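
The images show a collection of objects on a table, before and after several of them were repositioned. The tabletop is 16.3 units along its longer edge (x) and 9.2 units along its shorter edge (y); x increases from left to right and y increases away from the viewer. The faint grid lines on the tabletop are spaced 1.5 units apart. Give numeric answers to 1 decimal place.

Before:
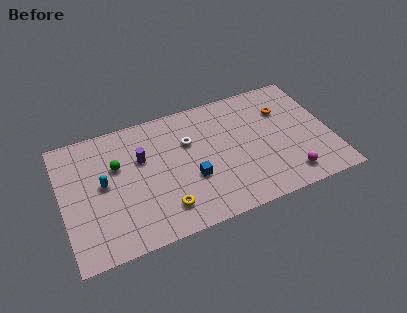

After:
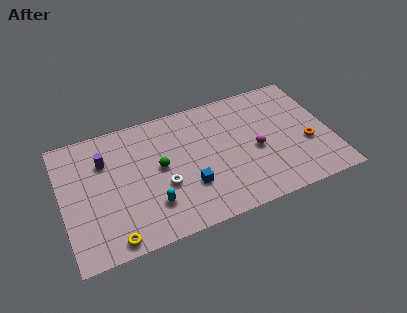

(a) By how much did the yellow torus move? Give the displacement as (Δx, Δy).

(-3.2, -1.0)

The yellow torus was at about (5.9, 1.9) and moved to about (2.7, 0.9).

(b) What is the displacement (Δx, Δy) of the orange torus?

(1.1, -3.0)

The orange torus was at about (13.7, 6.5) and moved to about (14.8, 3.5).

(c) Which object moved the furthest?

the cyan capsule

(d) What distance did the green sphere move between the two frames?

2.7

From (3.4, 5.9) to (5.9, 4.9), the green sphere covered √(2.5² + 1.0²) ≈ 2.7 units.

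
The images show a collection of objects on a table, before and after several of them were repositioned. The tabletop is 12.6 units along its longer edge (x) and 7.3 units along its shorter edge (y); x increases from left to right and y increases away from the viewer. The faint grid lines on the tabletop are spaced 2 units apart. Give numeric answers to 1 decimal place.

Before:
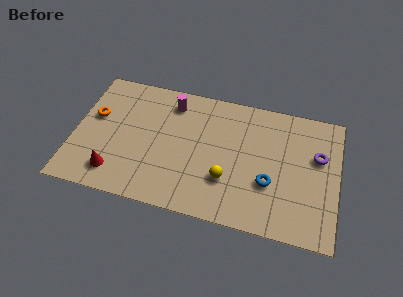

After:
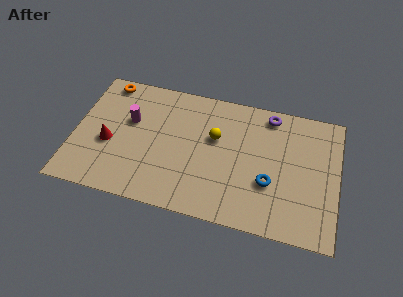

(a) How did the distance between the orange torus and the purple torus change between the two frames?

-2.8

The distance was about 10.7 in the first image and 7.9 in the second, so they moved 2.8 units closer together.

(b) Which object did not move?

the blue torus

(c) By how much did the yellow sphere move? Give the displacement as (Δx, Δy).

(-0.7, 2.2)

From the two frames, the yellow sphere sits at roughly (7.4, 2.3) before and (6.7, 4.5) after.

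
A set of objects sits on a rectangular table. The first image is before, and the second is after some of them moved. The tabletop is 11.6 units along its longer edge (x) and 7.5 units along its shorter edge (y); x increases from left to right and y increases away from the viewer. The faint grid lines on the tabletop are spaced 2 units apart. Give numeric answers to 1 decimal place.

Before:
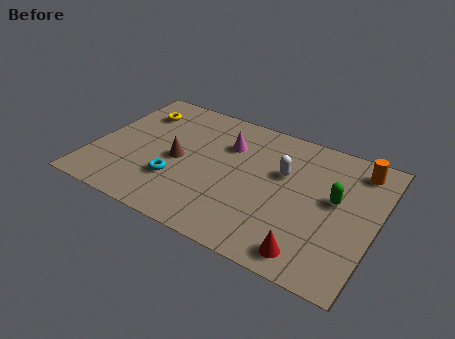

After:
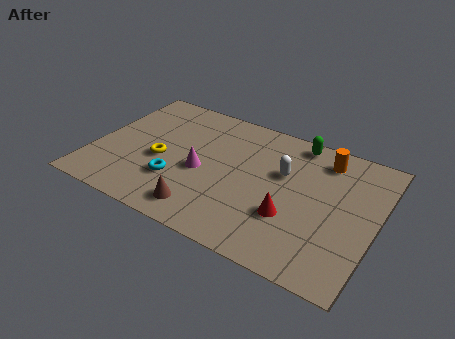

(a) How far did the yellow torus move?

2.9

From (1.4, 5.7) to (2.8, 3.2), the yellow torus covered √(1.4² + 2.5²) ≈ 2.9 units.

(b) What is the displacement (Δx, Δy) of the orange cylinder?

(-1.4, -0.1)

The orange cylinder was at about (10.6, 6.3) and moved to about (9.2, 6.2).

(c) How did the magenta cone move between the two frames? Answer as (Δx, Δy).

(-0.8, -2.0)

The magenta cone was at about (5.3, 5.3) and moved to about (4.5, 3.3).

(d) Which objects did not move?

the cyan torus and the white capsule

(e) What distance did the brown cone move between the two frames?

2.7

The brown cone moved from about (3.5, 3.5) to (4.9, 1.2), a distance of √(1.4² + 2.3²) ≈ 2.7.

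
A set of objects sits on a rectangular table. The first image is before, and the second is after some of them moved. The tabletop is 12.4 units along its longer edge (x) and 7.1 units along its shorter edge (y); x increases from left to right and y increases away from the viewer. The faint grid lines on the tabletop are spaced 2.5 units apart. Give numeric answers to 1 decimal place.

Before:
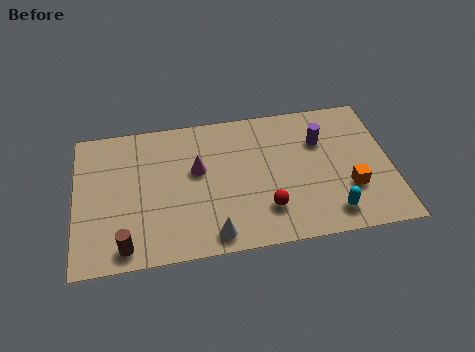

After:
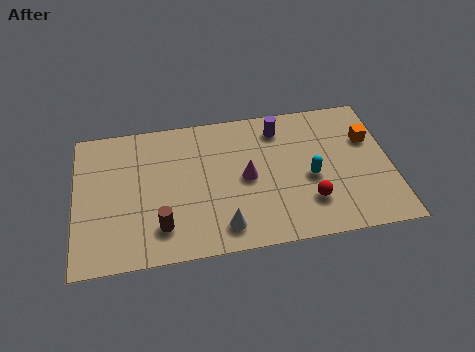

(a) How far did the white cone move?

0.5

The white cone was near (5.3, 0.9) before and (5.7, 1.2) after, so it travelled √(0.4² + 0.3²) ≈ 0.5 units.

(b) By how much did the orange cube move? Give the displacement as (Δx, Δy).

(0.9, 2.4)

The orange cube started near (10.7, 2.3) and ended near (11.6, 4.7).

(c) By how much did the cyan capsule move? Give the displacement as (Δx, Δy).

(-0.7, 1.9)

The cyan capsule was at about (9.9, 1.2) and moved to about (9.2, 3.1).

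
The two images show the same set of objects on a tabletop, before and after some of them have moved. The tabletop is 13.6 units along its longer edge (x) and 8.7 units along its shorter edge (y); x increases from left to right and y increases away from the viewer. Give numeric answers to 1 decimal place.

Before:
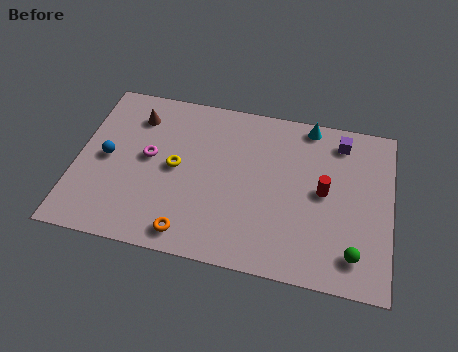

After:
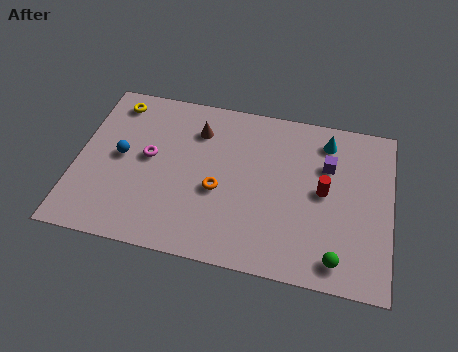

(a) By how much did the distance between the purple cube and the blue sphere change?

-1.4

They were about 10.4 units apart before and 9.0 after — 1.4 units closer together.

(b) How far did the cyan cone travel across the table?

1.1

From (9.9, 7.9) to (10.7, 7.2), the cyan cone covered √(0.8² + 0.7²) ≈ 1.1 units.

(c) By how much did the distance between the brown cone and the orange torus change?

-3.1

They were about 6.3 units apart before and 3.2 after — 3.1 units closer together.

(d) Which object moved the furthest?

the yellow torus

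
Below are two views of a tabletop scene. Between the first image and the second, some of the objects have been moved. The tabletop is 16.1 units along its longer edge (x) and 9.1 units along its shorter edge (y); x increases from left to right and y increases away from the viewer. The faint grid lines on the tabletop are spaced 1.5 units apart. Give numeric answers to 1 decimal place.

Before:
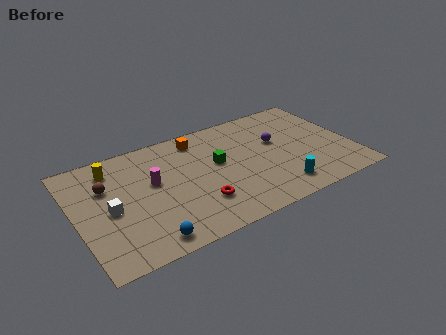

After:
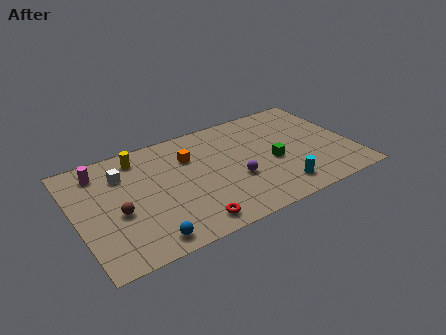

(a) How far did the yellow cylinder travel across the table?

1.6

The yellow cylinder moved from about (2.4, 7.4) to (4.0, 7.7), a distance of √(1.6² + 0.3²) ≈ 1.6.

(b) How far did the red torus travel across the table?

1.5

From (6.8, 2.5) to (6.1, 1.2), the red torus covered √(0.7² + 1.3²) ≈ 1.5 units.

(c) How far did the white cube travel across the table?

2.7

The white cube moved from about (1.9, 4.2) to (2.9, 6.7), a distance of √(1.0² + 2.5²) ≈ 2.7.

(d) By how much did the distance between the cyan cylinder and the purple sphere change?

-1.0

Before: roughly 3.9 units apart; after: 2.9. That's 1.0 units closer together.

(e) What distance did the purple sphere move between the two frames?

3.5

From (11.9, 5.5) to (9.1, 3.4), the purple sphere covered √(2.8² + 2.1²) ≈ 3.5 units.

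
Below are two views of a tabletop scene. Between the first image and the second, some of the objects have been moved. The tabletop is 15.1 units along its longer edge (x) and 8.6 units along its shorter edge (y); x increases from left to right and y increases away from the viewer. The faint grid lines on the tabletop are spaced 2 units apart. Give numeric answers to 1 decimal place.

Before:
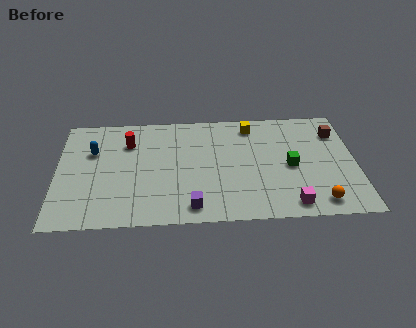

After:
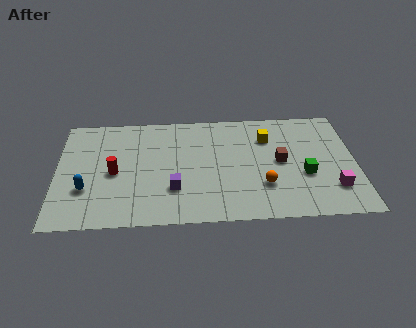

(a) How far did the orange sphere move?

3.0

From (13.1, 1.2) to (10.4, 2.6), the orange sphere covered √(2.7² + 1.4²) ≈ 3.0 units.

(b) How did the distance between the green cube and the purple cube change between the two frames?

+0.9

Before: roughly 5.7 units apart; after: 6.6. That's 0.9 units further apart.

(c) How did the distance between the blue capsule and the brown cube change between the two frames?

-2.5

Before: roughly 12.4 units apart; after: 9.9. That's 2.5 units closer together.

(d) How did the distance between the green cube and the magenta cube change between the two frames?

-1.1

The distance was about 2.9 in the first image and 1.8 in the second, so they moved 1.1 units closer together.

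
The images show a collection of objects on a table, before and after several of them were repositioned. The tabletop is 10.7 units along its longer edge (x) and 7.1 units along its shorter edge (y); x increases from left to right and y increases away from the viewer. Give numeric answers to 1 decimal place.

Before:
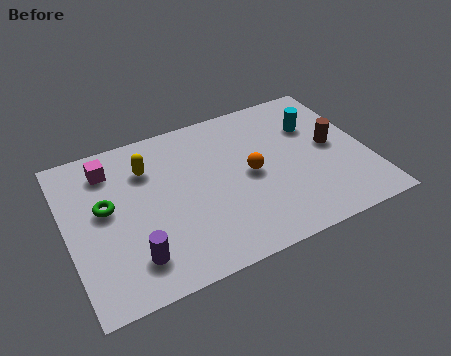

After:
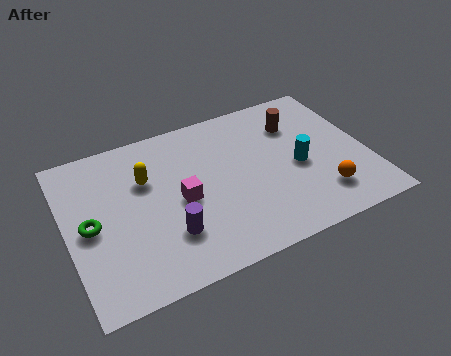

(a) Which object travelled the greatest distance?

the magenta cube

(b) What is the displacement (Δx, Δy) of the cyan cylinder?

(-0.8, -1.7)

The cyan cylinder started near (9.0, 4.9) and ended near (8.2, 3.2).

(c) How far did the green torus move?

0.8

The green torus was near (1.4, 4.0) before and (0.8, 3.4) after, so it travelled √(0.6² + 0.6²) ≈ 0.8 units.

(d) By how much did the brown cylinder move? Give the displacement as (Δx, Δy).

(-1.1, 1.5)

The brown cylinder started near (9.5, 3.7) and ended near (8.4, 5.2).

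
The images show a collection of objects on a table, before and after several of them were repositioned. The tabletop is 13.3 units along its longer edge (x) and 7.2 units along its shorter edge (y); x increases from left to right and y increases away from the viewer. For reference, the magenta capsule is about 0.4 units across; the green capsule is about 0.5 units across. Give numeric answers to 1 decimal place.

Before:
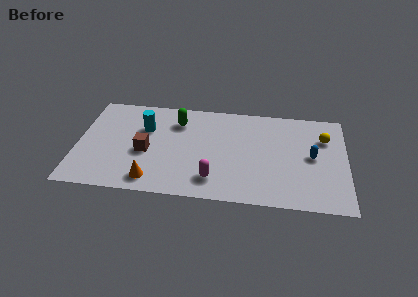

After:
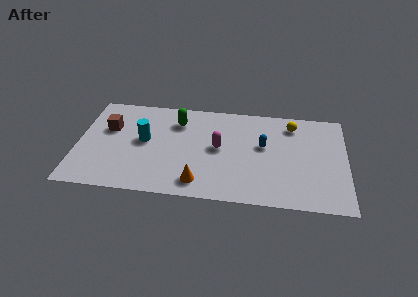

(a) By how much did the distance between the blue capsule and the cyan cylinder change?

-2.5

The distance was about 8.4 in the first image and 5.9 in the second, so they moved 2.5 units closer together.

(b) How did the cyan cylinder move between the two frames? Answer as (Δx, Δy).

(0.0, -0.9)

From the two frames, the cyan cylinder sits at roughly (3.3, 4.8) before and (3.3, 3.9) after.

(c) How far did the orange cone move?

2.3

The orange cone was near (3.8, 1.1) before and (6.1, 1.2) after, so it travelled √(2.3² + 0.1²) ≈ 2.3 units.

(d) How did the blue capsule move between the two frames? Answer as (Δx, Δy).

(-2.4, 0.5)

The blue capsule was at about (11.6, 3.7) and moved to about (9.2, 4.2).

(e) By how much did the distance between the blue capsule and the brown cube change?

-0.5

The distance was about 8.2 in the first image and 7.7 in the second, so they moved 0.5 units closer together.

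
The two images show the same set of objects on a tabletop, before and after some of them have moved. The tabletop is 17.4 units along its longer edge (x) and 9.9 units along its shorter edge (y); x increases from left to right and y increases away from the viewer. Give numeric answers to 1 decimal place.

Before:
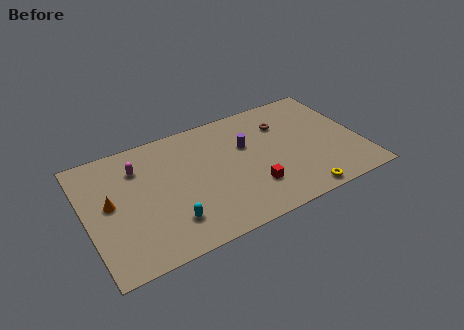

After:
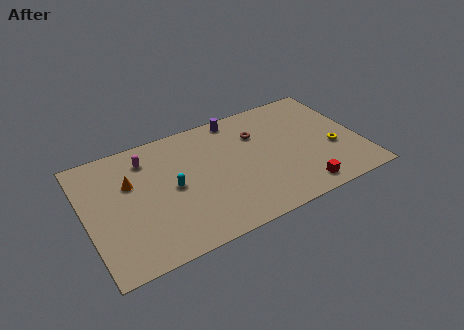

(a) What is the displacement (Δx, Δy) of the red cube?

(2.9, -1.4)

The red cube was at about (10.2, 2.7) and moved to about (13.1, 1.3).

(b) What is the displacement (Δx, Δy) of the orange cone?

(1.4, 1.1)

The orange cone started near (1.5, 5.3) and ended near (2.9, 6.4).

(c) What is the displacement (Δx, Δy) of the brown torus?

(-1.7, -0.2)

The brown torus started near (12.8, 7.2) and ended near (11.1, 7.0).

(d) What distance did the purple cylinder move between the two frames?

2.6

The purple cylinder moved from about (10.3, 6.3) to (10.0, 8.9), a distance of √(0.3² + 2.6²) ≈ 2.6.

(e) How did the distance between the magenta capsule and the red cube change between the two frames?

+3.0

Before: roughly 8.2 units apart; after: 11.2. That's 3.0 units further apart.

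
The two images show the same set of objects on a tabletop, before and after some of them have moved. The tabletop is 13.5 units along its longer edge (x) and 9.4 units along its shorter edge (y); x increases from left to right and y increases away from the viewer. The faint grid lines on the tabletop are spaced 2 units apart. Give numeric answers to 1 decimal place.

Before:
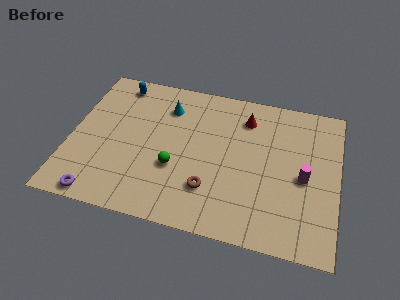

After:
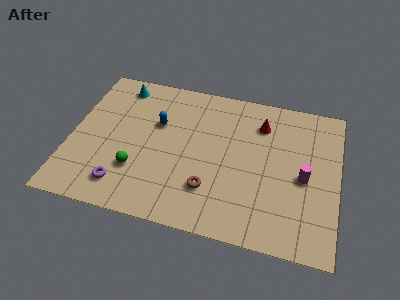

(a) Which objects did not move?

the magenta cylinder and the brown torus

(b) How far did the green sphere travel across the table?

2.0

From (5.4, 3.4) to (3.5, 2.8), the green sphere covered √(1.9² + 0.6²) ≈ 2.0 units.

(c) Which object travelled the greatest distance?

the blue capsule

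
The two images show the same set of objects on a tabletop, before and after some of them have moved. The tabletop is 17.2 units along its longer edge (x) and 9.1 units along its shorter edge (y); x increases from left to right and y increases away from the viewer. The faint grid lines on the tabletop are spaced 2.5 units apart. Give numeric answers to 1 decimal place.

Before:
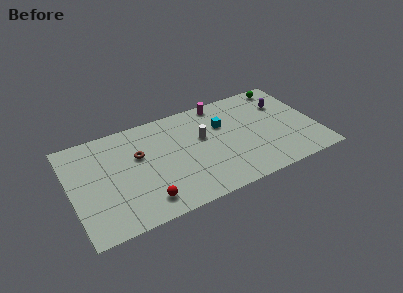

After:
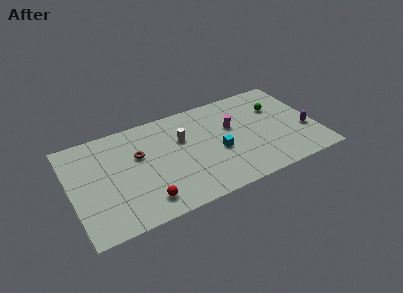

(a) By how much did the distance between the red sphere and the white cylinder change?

-0.7

They were about 6.0 units apart before and 5.3 after — 0.7 units closer together.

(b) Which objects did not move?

the red sphere and the brown torus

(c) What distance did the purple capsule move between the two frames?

3.3

From (15.2, 6.4) to (16.4, 3.3), the purple capsule covered √(1.2² + 3.1²) ≈ 3.3 units.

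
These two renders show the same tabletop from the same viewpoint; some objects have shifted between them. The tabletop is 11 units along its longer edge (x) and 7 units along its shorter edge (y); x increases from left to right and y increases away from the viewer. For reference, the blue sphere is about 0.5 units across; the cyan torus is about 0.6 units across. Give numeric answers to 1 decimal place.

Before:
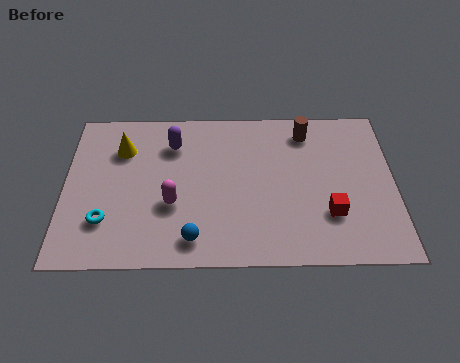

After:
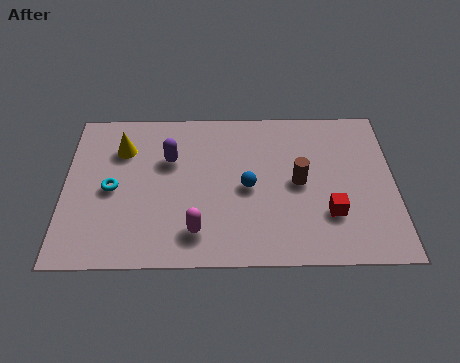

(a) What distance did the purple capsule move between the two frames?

0.7

The purple capsule moved from about (3.6, 5.3) to (3.5, 4.6), a distance of √(0.1² + 0.7²) ≈ 0.7.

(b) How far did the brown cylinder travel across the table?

2.3

The brown cylinder was near (8.1, 5.8) before and (7.8, 3.5) after, so it travelled √(0.3² + 2.3²) ≈ 2.3 units.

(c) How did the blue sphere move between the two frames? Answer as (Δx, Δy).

(1.8, 2.2)

The blue sphere started near (4.3, 1.1) and ended near (6.1, 3.3).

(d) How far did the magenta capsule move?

1.4

The magenta capsule moved from about (3.6, 2.6) to (4.4, 1.4), a distance of √(0.8² + 1.2²) ≈ 1.4.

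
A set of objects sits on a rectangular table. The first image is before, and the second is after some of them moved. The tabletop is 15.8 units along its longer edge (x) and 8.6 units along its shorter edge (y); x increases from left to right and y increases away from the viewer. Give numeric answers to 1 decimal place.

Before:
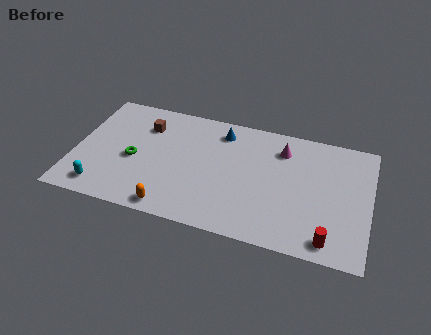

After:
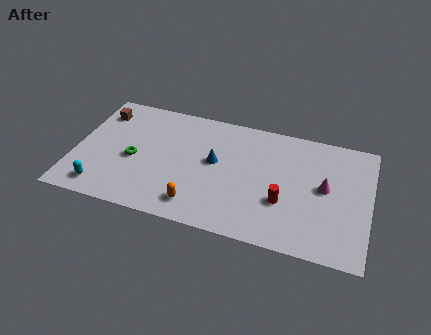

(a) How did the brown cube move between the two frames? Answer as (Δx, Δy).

(-2.5, 0.4)

The brown cube started near (3.6, 6.4) and ended near (1.1, 6.8).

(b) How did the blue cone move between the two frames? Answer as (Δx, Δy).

(-0.2, -2.3)

The blue cone was at about (7.7, 7.1) and moved to about (7.5, 4.8).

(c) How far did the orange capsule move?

1.4

The orange capsule was near (5.5, 0.9) before and (6.8, 1.5) after, so it travelled √(1.3² + 0.6²) ≈ 1.4 units.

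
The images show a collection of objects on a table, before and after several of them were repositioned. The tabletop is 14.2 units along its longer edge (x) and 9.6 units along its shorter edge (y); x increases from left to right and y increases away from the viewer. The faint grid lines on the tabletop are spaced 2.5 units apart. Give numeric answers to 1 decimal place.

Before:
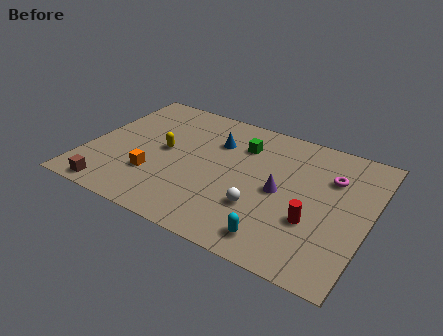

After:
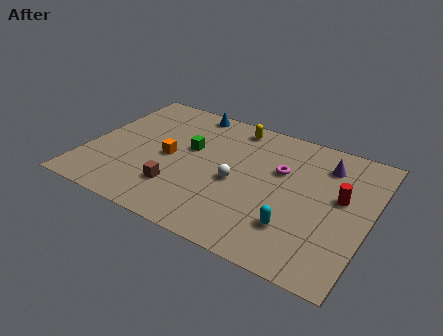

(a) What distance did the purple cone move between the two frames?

3.5

The purple cone moved from about (9.8, 4.6) to (11.7, 7.5), a distance of √(1.9² + 2.9²) ≈ 3.5.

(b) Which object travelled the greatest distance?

the yellow capsule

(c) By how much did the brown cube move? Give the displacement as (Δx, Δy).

(3.1, 1.6)

The brown cube was at about (1.8, 0.9) and moved to about (4.9, 2.5).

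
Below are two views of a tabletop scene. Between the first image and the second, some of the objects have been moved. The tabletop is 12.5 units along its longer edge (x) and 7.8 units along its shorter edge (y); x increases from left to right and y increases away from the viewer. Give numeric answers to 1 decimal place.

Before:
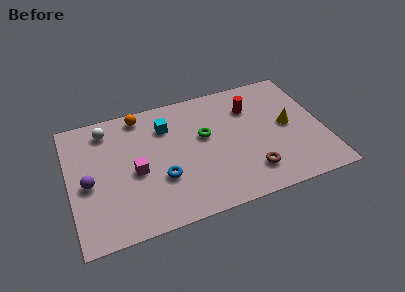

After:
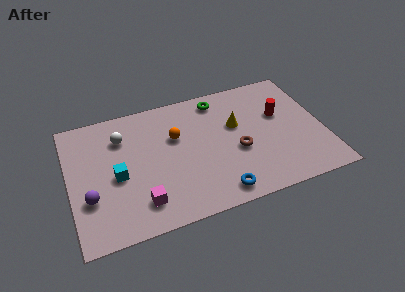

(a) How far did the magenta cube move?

1.9

From (3.2, 3.5) to (3.3, 1.6), the magenta cube covered √(0.1² + 1.9²) ≈ 1.9 units.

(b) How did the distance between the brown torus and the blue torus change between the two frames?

-1.9

They were about 4.4 units apart before and 2.5 after — 1.9 units closer together.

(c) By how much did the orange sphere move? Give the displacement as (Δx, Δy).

(1.6, -1.9)

From the two frames, the orange sphere sits at roughly (3.7, 6.9) before and (5.3, 5.0) after.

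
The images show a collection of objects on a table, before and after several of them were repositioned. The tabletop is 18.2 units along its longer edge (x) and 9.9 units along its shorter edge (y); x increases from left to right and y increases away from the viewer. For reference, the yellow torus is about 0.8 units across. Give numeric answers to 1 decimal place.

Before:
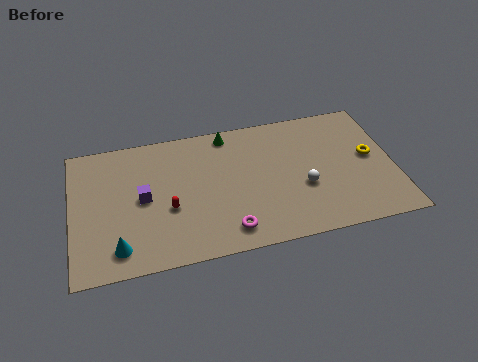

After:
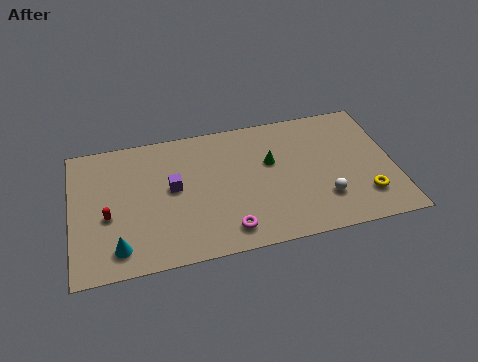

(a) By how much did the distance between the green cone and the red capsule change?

+3.4

They were about 6.1 units apart before and 9.5 after — 3.4 units further apart.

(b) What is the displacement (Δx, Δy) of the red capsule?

(-3.4, 0.2)

From the two frames, the red capsule sits at roughly (5.4, 3.9) before and (2.0, 4.1) after.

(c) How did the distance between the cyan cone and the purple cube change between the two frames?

+1.3

They were about 3.6 units apart before and 4.9 after — 1.3 units further apart.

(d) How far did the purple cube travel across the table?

1.7

From (4.0, 5.0) to (5.7, 5.4), the purple cube covered √(1.7² + 0.4²) ≈ 1.7 units.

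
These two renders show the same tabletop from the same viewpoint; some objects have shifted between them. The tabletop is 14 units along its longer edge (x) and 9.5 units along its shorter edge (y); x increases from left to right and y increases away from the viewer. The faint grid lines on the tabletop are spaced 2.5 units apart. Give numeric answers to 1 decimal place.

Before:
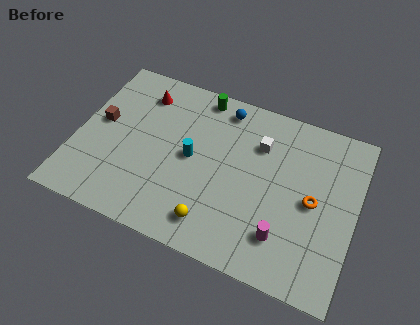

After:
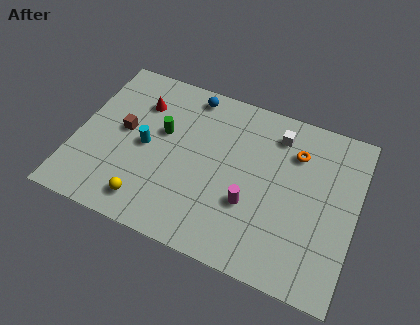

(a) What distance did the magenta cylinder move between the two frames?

2.1

From (10.7, 2.2) to (8.9, 3.3), the magenta cylinder covered √(1.8² + 1.1²) ≈ 2.1 units.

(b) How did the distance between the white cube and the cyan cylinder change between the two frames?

+3.2

Before: roughly 3.8 units apart; after: 7.0. That's 3.2 units further apart.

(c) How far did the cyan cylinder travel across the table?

2.3

From (5.8, 4.8) to (3.5, 4.6), the cyan cylinder covered √(2.3² + 0.2²) ≈ 2.3 units.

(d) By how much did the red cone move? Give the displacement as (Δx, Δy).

(0.0, -0.6)

The red cone was at about (2.9, 7.6) and moved to about (2.9, 7.0).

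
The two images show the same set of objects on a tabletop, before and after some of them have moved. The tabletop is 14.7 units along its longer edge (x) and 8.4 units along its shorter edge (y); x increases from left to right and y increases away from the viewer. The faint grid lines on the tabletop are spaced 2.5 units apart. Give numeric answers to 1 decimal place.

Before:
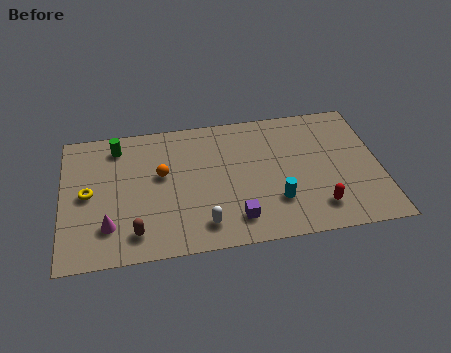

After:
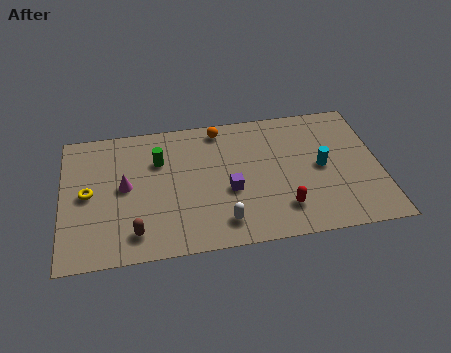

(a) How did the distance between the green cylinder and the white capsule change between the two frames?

-1.6

Before: roughly 6.7 units apart; after: 5.1. That's 1.6 units closer together.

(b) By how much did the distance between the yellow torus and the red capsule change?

-1.6

The distance was about 10.8 in the first image and 9.2 in the second, so they moved 1.6 units closer together.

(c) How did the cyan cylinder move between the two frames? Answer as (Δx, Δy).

(2.2, 1.8)

From the two frames, the cyan cylinder sits at roughly (9.8, 2.4) before and (12.0, 4.2) after.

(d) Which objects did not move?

the yellow torus and the brown capsule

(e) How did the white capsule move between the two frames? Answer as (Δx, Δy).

(0.9, 0.0)

The white capsule started near (6.4, 1.5) and ended near (7.3, 1.5).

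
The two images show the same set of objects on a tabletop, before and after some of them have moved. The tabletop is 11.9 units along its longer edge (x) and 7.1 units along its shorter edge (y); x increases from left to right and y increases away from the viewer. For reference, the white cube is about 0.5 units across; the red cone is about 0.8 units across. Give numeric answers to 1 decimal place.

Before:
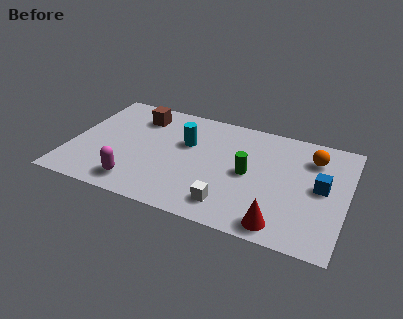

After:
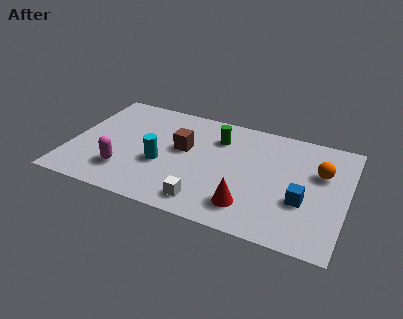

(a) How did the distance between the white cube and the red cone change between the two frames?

-0.4

The distance was about 2.2 in the first image and 1.8 in the second, so they moved 0.4 units closer together.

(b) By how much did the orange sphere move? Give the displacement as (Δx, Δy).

(0.4, -0.8)

The orange sphere was at about (10.3, 5.4) and moved to about (10.7, 4.6).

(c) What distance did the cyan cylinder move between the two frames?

1.9

The cyan cylinder moved from about (4.9, 4.5) to (4.0, 2.8), a distance of √(0.9² + 1.7²) ≈ 1.9.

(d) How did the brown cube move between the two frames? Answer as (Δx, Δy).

(2.1, -1.5)

From the two frames, the brown cube sits at roughly (2.7, 5.6) before and (4.8, 4.1) after.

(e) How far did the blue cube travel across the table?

1.3

The blue cube was near (10.8, 3.7) before and (10.1, 2.6) after, so it travelled √(0.7² + 1.1²) ≈ 1.3 units.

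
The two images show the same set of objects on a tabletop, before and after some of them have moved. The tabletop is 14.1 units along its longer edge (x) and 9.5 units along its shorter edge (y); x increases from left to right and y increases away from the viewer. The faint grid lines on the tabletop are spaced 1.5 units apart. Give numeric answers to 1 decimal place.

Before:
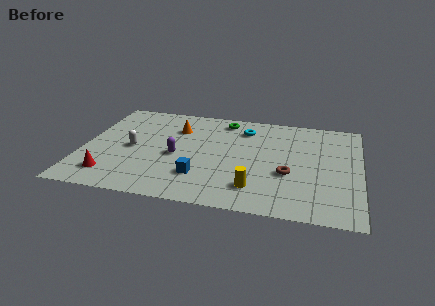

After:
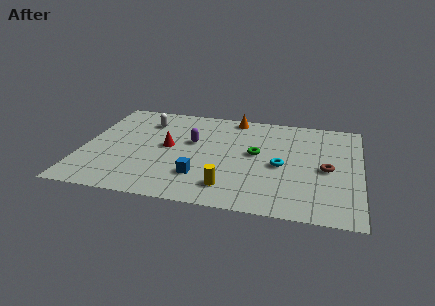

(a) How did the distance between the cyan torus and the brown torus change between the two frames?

-2.3

They were about 4.6 units apart before and 2.3 after — 2.3 units closer together.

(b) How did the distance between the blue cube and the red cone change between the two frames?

-1.5

They were about 4.6 units apart before and 3.1 after — 1.5 units closer together.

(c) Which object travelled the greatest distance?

the red cone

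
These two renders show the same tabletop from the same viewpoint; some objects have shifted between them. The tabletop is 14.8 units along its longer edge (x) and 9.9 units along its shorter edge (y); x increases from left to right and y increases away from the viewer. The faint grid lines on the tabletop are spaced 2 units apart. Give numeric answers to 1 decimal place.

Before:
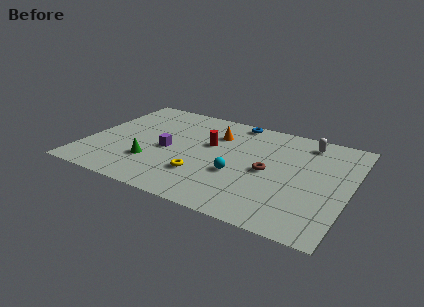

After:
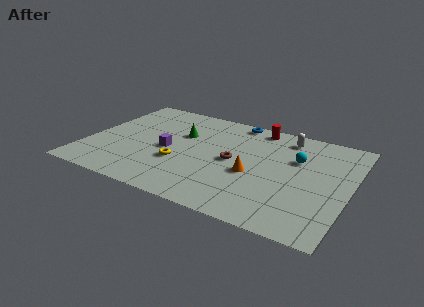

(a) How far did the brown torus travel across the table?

2.0

From (10.3, 4.7) to (8.3, 4.9), the brown torus covered √(2.0² + 0.2²) ≈ 2.0 units.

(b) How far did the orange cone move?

4.0

The orange cone was near (7.0, 7.2) before and (9.5, 4.1) after, so it travelled √(2.5² + 3.1²) ≈ 4.0 units.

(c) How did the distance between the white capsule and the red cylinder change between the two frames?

-4.1

They were about 5.8 units apart before and 1.7 after — 4.1 units closer together.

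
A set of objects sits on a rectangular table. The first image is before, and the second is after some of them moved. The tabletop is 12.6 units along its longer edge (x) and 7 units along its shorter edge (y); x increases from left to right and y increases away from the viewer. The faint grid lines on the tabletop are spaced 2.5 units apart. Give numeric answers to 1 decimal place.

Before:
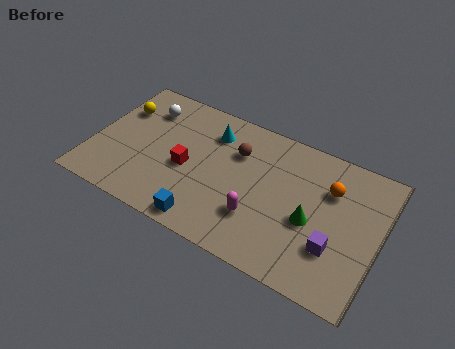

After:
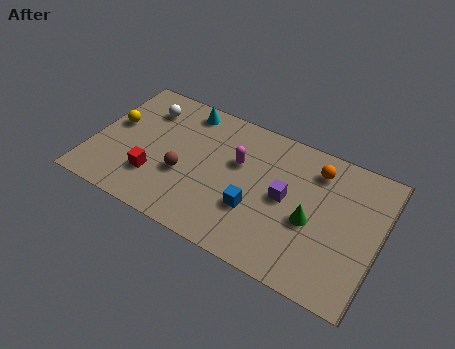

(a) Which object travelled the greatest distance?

the brown sphere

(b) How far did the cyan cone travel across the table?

1.5

The cyan cone moved from about (5.0, 5.4) to (3.7, 6.1), a distance of √(1.3² + 0.7²) ≈ 1.5.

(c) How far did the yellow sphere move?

0.9

The yellow sphere was near (0.9, 4.9) before and (0.8, 4.0) after, so it travelled √(0.1² + 0.9²) ≈ 0.9 units.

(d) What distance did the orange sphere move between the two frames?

1.0

The orange sphere was near (10.3, 4.9) before and (9.6, 5.6) after, so it travelled √(0.7² + 0.7²) ≈ 1.0 units.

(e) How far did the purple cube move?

2.7

The purple cube was near (10.8, 2.2) before and (8.5, 3.6) after, so it travelled √(2.3² + 1.4²) ≈ 2.7 units.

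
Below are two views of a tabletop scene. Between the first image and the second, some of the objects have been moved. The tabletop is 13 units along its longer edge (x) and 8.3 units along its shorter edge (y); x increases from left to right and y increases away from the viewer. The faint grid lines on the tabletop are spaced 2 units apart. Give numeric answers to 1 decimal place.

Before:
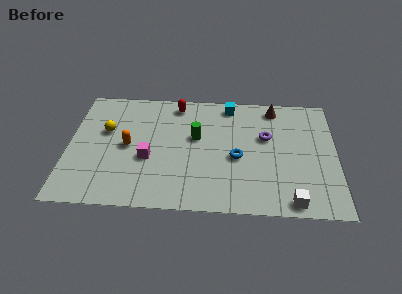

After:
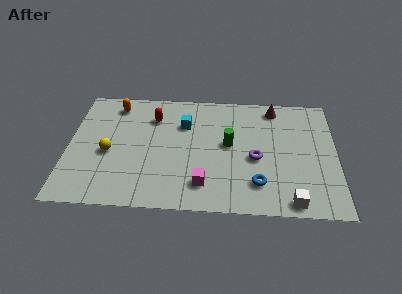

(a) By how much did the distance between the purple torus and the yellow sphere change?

-0.7

They were about 7.8 units apart before and 7.1 after — 0.7 units closer together.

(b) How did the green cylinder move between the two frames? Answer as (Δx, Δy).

(1.6, -0.4)

The green cylinder was at about (6.2, 4.9) and moved to about (7.8, 4.5).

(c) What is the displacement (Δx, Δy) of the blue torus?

(1.0, -1.7)

From the two frames, the blue torus sits at roughly (8.2, 3.6) before and (9.2, 1.9) after.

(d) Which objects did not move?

the brown cone and the white cube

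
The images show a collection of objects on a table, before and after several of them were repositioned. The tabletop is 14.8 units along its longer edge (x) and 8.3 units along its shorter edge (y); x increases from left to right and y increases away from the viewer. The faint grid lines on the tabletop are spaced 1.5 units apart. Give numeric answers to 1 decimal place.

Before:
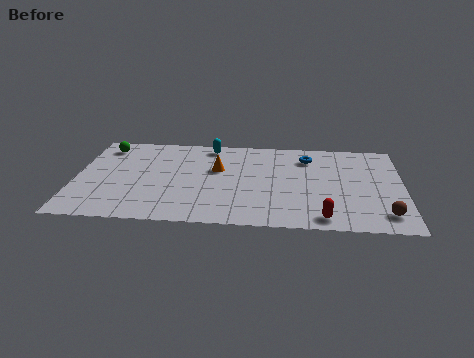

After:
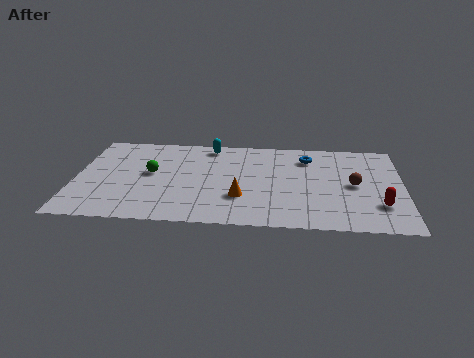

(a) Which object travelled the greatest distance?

the green sphere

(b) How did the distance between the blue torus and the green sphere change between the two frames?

-1.9

Before: roughly 9.3 units apart; after: 7.4. That's 1.9 units closer together.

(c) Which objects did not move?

the cyan capsule and the blue torus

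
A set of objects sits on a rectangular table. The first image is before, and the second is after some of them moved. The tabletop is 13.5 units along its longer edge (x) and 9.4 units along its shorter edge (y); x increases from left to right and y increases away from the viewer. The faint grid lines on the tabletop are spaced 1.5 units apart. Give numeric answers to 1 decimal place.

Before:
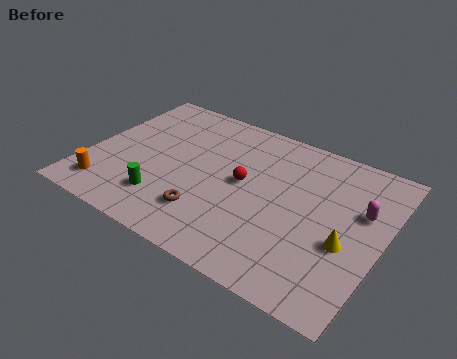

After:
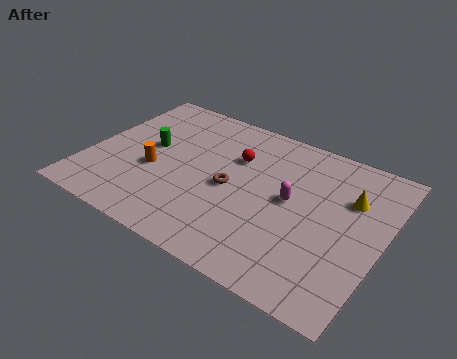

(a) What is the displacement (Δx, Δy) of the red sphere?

(-0.6, 1.4)

From the two frames, the red sphere sits at roughly (7.1, 5.0) before and (6.5, 6.4) after.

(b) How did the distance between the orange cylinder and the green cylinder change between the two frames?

-1.2

Before: roughly 2.7 units apart; after: 1.5. That's 1.2 units closer together.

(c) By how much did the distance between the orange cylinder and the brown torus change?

-1.1

The distance was about 4.7 in the first image and 3.6 in the second, so they moved 1.1 units closer together.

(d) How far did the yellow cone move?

2.7

From (12.0, 3.7) to (11.8, 6.4), the yellow cone covered √(0.2² + 2.7²) ≈ 2.7 units.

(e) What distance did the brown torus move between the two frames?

2.2

The brown torus moved from about (5.9, 2.3) to (6.6, 4.4), a distance of √(0.7² + 2.1²) ≈ 2.2.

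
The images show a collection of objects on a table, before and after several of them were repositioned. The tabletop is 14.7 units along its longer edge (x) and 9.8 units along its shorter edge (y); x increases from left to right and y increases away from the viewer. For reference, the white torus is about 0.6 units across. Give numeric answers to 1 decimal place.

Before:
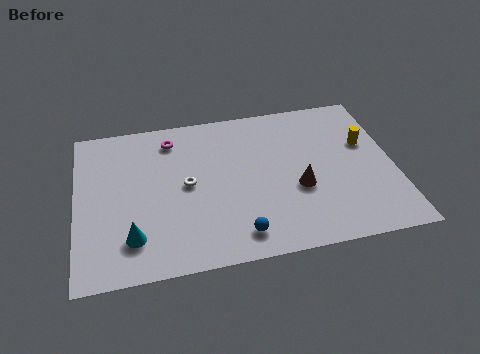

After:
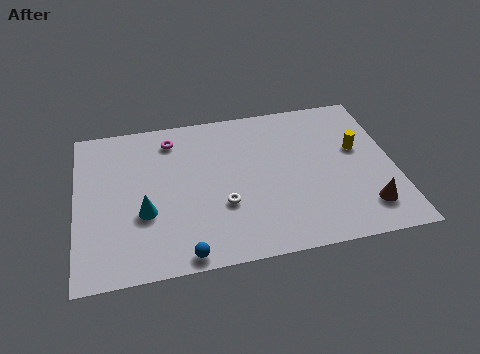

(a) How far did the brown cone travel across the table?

3.5

From (10.2, 3.8) to (13.2, 2.0), the brown cone covered √(3.0² + 1.8²) ≈ 3.5 units.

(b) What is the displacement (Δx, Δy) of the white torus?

(1.6, -1.6)

The white torus started near (5.1, 5.0) and ended near (6.7, 3.4).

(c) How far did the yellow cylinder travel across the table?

0.5

From (13.5, 6.1) to (13.1, 5.8), the yellow cylinder covered √(0.4² + 0.3²) ≈ 0.5 units.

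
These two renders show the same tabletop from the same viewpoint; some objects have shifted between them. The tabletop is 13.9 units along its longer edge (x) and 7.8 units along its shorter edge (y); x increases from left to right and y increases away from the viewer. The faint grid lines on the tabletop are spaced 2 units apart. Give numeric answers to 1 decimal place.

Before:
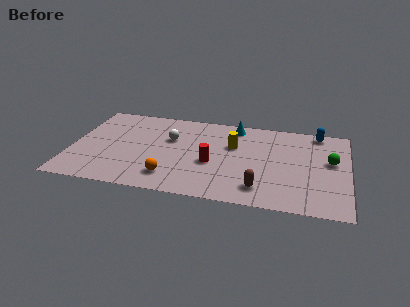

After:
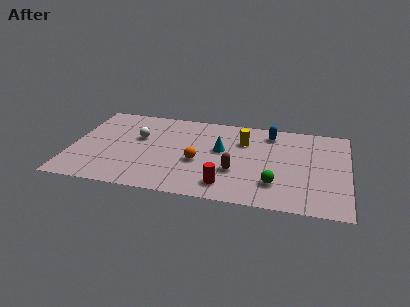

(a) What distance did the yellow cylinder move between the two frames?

0.7

From (8.1, 5.0) to (8.6, 5.5), the yellow cylinder covered √(0.5² + 0.5²) ≈ 0.7 units.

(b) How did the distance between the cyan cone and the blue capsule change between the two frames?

-1.1

They were about 4.2 units apart before and 3.1 after — 1.1 units closer together.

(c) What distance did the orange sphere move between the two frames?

2.1

The orange sphere was near (5.1, 1.6) before and (6.4, 3.2) after, so it travelled √(1.3² + 1.6²) ≈ 2.1 units.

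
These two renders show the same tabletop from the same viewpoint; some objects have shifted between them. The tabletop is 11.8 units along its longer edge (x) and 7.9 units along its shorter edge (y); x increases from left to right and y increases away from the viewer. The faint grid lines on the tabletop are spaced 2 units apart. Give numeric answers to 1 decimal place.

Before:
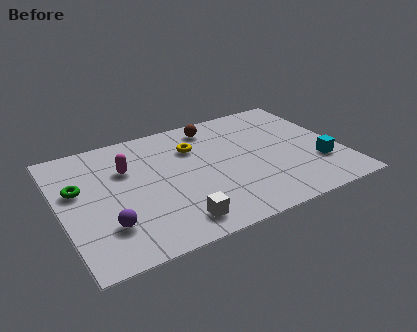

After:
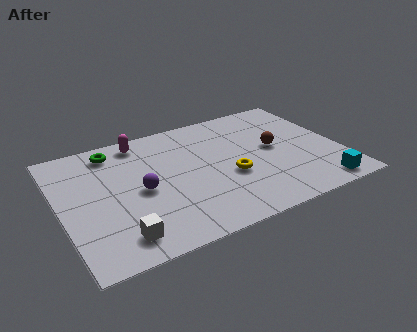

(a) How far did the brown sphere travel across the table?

3.4

The brown sphere was near (6.8, 6.7) before and (9.1, 4.2) after, so it travelled √(2.3² + 2.5²) ≈ 3.4 units.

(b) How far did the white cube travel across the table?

2.3

From (4.4, 1.2) to (2.1, 1.3), the white cube covered √(2.3² + 0.1²) ≈ 2.3 units.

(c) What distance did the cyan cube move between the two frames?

1.5

The cyan cube moved from about (10.7, 2.4) to (10.5, 0.9), a distance of √(0.2² + 1.5²) ≈ 1.5.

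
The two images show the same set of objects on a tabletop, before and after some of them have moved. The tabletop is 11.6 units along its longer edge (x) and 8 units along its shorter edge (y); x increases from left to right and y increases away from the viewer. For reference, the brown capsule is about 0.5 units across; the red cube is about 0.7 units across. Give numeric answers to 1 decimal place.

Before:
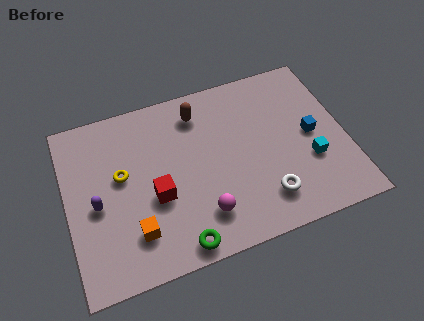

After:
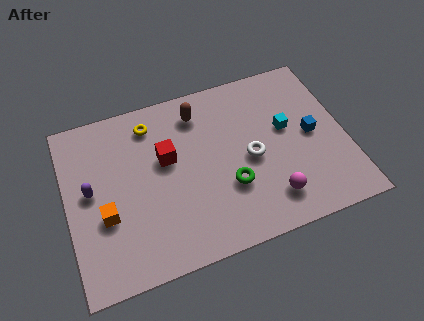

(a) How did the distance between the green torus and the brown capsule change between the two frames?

-2.0

Before: roughly 5.9 units apart; after: 3.9. That's 2.0 units closer together.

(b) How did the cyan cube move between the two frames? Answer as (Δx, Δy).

(-0.8, 1.8)

From the two frames, the cyan cube sits at roughly (10.0, 2.8) before and (9.2, 4.6) after.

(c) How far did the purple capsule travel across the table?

0.7

The purple capsule was near (1.2, 3.6) before and (1.0, 4.3) after, so it travelled √(0.2² + 0.7²) ≈ 0.7 units.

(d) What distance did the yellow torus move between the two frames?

2.4

The yellow torus was near (2.3, 4.6) before and (3.7, 6.6) after, so it travelled √(1.4² + 2.0²) ≈ 2.4 units.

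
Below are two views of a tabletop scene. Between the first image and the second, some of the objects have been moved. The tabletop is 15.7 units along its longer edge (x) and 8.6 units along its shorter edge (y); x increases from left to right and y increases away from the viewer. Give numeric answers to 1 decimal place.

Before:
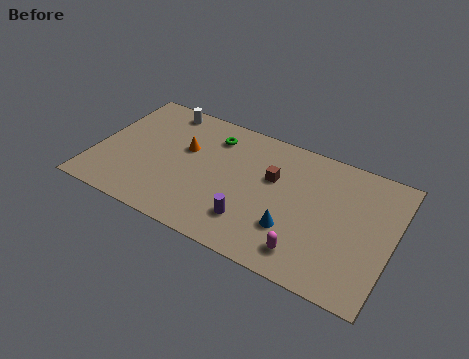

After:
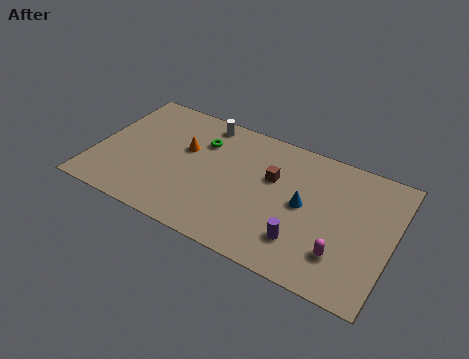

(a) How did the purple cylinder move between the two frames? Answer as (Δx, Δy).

(2.7, 0.0)

The purple cylinder started near (8.6, 2.1) and ended near (11.3, 2.1).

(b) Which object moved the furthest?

the purple cylinder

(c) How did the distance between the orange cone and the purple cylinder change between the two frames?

+2.3

The distance was about 5.1 in the first image and 7.4 in the second, so they moved 2.3 units further apart.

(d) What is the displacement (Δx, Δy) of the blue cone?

(0.4, 1.8)

From the two frames, the blue cone sits at roughly (10.7, 2.6) before and (11.1, 4.4) after.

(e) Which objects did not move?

the brown cube and the orange cone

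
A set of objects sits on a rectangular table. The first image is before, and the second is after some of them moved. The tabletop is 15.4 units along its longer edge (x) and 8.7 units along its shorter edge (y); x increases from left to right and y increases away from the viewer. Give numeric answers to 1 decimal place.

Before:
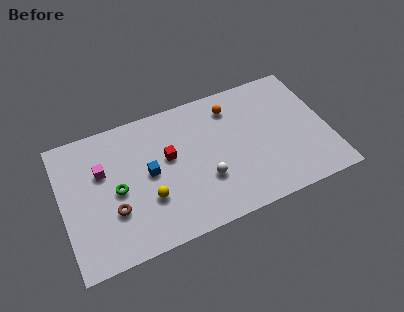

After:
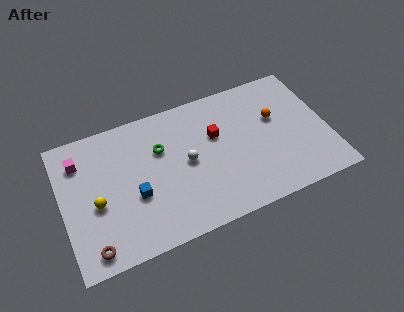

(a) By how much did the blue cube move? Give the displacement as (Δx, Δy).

(-0.9, -1.1)

From the two frames, the blue cube sits at roughly (5.0, 4.5) before and (4.1, 3.4) after.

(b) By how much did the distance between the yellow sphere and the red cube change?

+4.7

They were about 2.6 units apart before and 7.3 after — 4.7 units further apart.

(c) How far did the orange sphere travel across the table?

2.9

The orange sphere moved from about (10.1, 7.0) to (12.5, 5.4), a distance of √(2.4² + 1.6²) ≈ 2.9.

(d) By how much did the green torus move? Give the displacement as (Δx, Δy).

(2.7, 1.7)

The green torus was at about (3.1, 4.1) and moved to about (5.8, 5.8).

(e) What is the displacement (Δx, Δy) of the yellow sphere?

(-2.9, 0.8)

The yellow sphere was at about (4.8, 2.9) and moved to about (1.9, 3.7).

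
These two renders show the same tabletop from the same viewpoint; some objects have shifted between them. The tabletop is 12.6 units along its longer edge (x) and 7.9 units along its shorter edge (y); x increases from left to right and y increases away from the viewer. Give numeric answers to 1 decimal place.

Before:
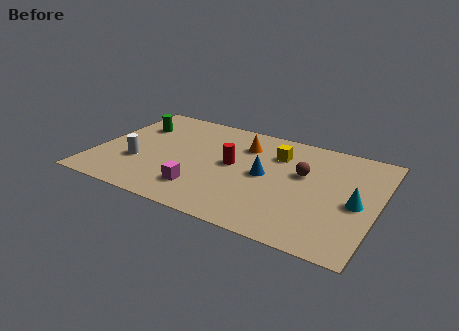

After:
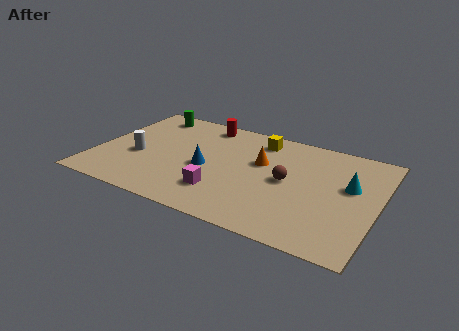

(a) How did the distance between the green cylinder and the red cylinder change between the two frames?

-2.3

Before: roughly 4.9 units apart; after: 2.6. That's 2.3 units closer together.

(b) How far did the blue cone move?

2.6

The blue cone moved from about (7.6, 4.0) to (5.0, 3.5), a distance of √(2.6² + 0.5²) ≈ 2.6.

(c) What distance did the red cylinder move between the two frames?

3.2

The red cylinder moved from about (6.1, 4.2) to (4.4, 6.9), a distance of √(1.7² + 2.7²) ≈ 3.2.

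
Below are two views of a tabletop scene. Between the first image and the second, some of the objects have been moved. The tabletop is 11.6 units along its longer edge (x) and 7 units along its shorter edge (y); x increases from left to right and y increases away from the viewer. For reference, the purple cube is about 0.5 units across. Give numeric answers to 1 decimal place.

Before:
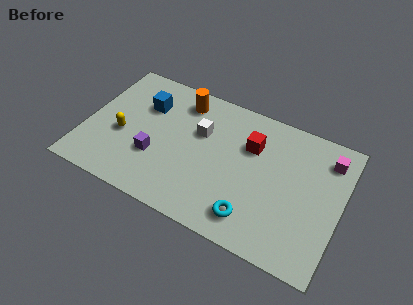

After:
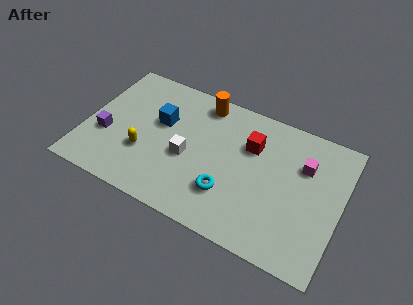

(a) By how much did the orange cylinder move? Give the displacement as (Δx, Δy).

(0.9, 0.3)

The orange cylinder started near (4.1, 5.8) and ended near (5.0, 6.1).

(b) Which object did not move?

the red cube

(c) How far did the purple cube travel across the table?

2.3

The purple cube moved from about (3.3, 2.4) to (1.0, 2.6), a distance of √(2.3² + 0.2²) ≈ 2.3.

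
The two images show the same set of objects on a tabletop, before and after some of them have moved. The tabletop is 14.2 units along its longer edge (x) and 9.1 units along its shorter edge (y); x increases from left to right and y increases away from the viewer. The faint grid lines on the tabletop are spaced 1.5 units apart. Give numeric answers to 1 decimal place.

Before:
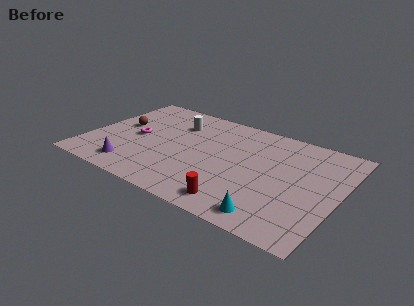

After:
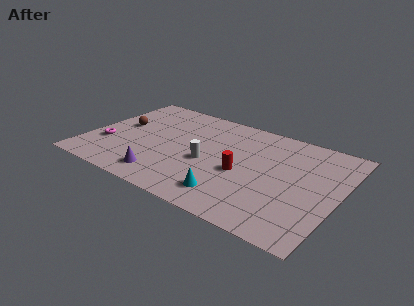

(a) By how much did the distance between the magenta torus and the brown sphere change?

+0.8

Before: roughly 1.3 units apart; after: 2.1. That's 0.8 units further apart.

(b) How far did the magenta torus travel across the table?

2.1

The magenta torus moved from about (2.7, 4.4) to (1.2, 3.0), a distance of √(1.5² + 1.4²) ≈ 2.1.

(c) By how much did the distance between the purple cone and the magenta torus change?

+1.0

Before: roughly 2.9 units apart; after: 3.9. That's 1.0 units further apart.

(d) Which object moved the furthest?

the white cylinder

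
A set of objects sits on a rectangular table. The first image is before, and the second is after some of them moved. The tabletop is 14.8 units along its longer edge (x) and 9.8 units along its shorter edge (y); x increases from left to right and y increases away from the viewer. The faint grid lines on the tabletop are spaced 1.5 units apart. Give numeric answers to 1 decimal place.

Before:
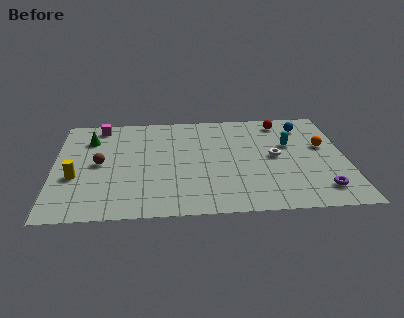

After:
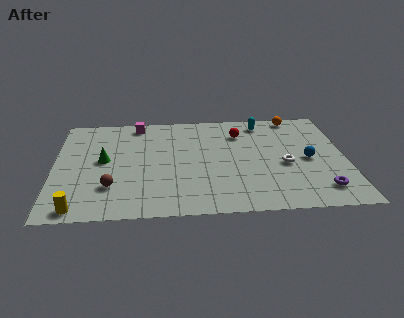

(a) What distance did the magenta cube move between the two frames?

1.9

The magenta cube was near (2.3, 8.6) before and (4.2, 8.7) after, so it travelled √(1.9² + 0.1²) ≈ 1.9 units.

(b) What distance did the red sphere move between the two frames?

2.4

The red sphere moved from about (11.7, 8.4) to (9.5, 7.4), a distance of √(2.2² + 1.0²) ≈ 2.4.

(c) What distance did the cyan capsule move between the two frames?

2.6

The cyan capsule was near (12.0, 6.1) before and (10.7, 8.4) after, so it travelled √(1.3² + 2.3²) ≈ 2.6 units.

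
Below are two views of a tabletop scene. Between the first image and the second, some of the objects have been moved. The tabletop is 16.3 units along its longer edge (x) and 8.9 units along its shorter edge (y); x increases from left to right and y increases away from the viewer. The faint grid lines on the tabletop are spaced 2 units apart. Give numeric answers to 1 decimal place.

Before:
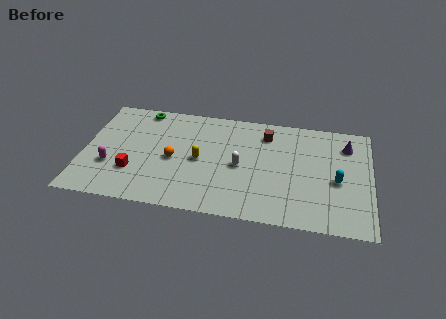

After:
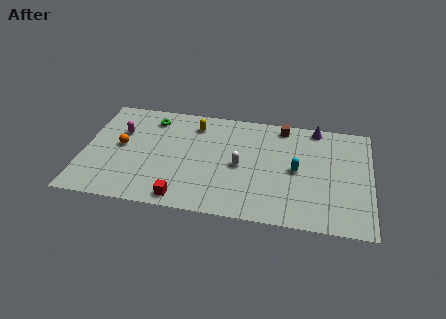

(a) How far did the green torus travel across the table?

0.9

The green torus was near (3.1, 8.0) before and (3.7, 7.3) after, so it travelled √(0.6² + 0.7²) ≈ 0.9 units.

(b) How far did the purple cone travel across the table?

2.2

The purple cone moved from about (14.9, 6.9) to (13.1, 8.1), a distance of √(1.8² + 1.2²) ≈ 2.2.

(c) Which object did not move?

the white capsule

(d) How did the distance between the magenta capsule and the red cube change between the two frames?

+4.9

Before: roughly 1.3 units apart; after: 6.2. That's 4.9 units further apart.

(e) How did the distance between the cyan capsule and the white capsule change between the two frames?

-2.3

The distance was about 5.5 in the first image and 3.2 in the second, so they moved 2.3 units closer together.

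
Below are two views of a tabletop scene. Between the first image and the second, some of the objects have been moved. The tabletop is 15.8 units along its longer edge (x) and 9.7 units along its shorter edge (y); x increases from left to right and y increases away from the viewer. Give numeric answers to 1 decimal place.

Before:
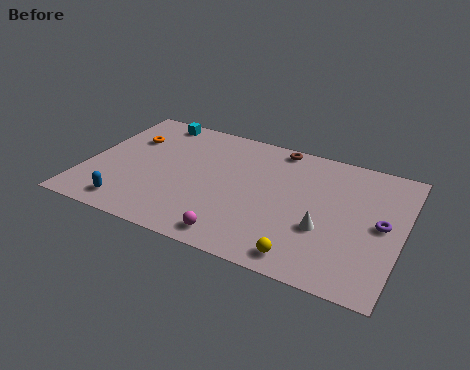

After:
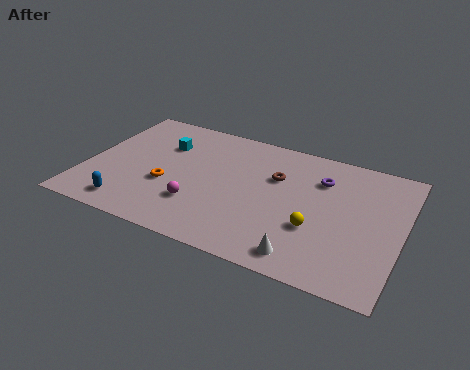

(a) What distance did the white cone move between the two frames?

2.3

The white cone was near (12.1, 3.5) before and (11.4, 1.3) after, so it travelled √(0.7² + 2.2²) ≈ 2.3 units.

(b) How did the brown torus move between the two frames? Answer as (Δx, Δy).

(0.2, -2.4)

The brown torus was at about (9.2, 8.8) and moved to about (9.4, 6.4).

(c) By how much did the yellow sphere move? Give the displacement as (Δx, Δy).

(0.3, 2.2)

The yellow sphere started near (11.4, 1.2) and ended near (11.7, 3.4).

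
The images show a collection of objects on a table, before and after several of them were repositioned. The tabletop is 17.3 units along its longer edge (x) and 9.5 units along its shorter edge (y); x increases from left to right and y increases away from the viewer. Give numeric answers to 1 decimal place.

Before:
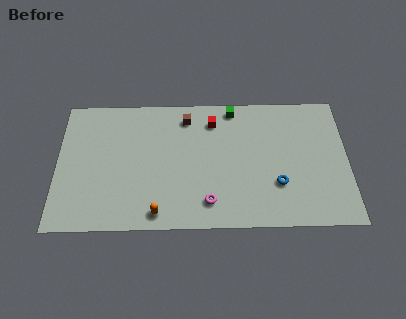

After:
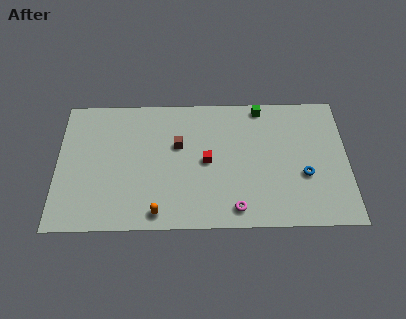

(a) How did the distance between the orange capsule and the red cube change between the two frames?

-2.7

The distance was about 7.3 in the first image and 4.6 in the second, so they moved 2.7 units closer together.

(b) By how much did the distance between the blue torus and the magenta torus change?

+0.4

The distance was about 4.3 in the first image and 4.7 in the second, so they moved 0.4 units further apart.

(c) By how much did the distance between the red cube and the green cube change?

+3.6

Before: roughly 1.5 units apart; after: 5.1. That's 3.6 units further apart.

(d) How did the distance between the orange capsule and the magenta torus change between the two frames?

+1.5

The distance was about 3.1 in the first image and 4.6 in the second, so they moved 1.5 units further apart.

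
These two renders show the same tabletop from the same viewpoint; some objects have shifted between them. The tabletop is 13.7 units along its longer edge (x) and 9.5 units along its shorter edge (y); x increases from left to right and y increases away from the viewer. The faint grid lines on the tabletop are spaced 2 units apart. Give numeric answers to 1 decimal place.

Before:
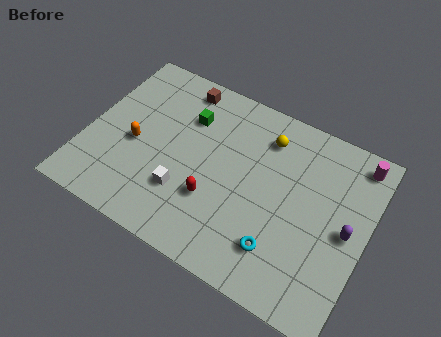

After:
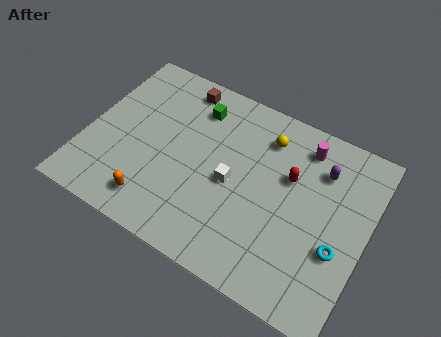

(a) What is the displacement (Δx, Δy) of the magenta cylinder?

(-2.6, -0.4)

The magenta cylinder was at about (12.8, 8.3) and moved to about (10.2, 7.9).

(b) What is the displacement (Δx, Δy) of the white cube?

(2.1, 1.6)

From the two frames, the white cube sits at roughly (5.1, 2.8) before and (7.2, 4.4) after.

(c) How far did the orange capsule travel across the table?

3.0

The orange capsule was near (2.4, 4.2) before and (3.8, 1.6) after, so it travelled √(1.4² + 2.6²) ≈ 3.0 units.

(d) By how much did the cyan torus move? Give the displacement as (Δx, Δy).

(2.6, 1.3)

The cyan torus started near (9.9, 2.2) and ended near (12.5, 3.5).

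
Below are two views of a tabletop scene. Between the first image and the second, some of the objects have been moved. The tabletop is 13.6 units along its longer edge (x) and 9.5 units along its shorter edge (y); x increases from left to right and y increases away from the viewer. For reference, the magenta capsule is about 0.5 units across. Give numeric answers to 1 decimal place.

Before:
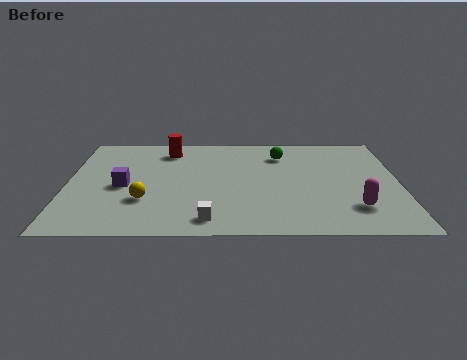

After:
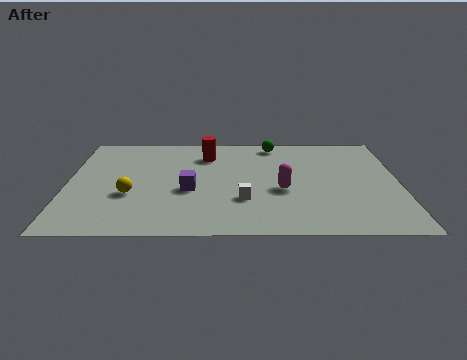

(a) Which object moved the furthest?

the magenta capsule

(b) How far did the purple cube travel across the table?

2.7

The purple cube was near (2.3, 4.3) before and (5.0, 3.9) after, so it travelled √(2.7² + 0.4²) ≈ 2.7 units.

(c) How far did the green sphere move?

1.1

From (8.8, 7.3) to (8.5, 8.4), the green sphere covered √(0.3² + 1.1²) ≈ 1.1 units.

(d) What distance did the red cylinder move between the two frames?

1.7

The red cylinder moved from about (4.1, 7.8) to (5.7, 7.3), a distance of √(1.6² + 0.5²) ≈ 1.7.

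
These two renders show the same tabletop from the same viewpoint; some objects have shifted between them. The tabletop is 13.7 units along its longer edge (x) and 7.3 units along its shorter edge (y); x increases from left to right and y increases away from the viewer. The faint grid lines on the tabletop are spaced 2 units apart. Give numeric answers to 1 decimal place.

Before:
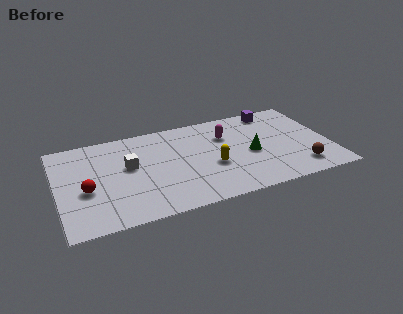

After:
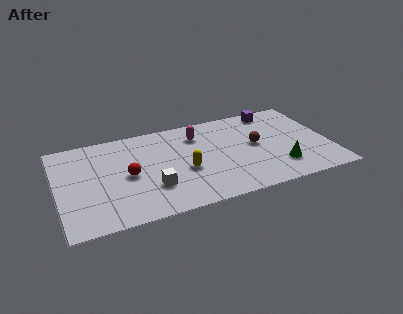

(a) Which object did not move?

the purple cube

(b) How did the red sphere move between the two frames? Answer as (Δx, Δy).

(2.1, 0.5)

The red sphere started near (1.4, 3.0) and ended near (3.5, 3.5).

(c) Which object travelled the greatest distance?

the brown sphere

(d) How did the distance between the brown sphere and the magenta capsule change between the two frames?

-1.7

They were about 5.0 units apart before and 3.3 after — 1.7 units closer together.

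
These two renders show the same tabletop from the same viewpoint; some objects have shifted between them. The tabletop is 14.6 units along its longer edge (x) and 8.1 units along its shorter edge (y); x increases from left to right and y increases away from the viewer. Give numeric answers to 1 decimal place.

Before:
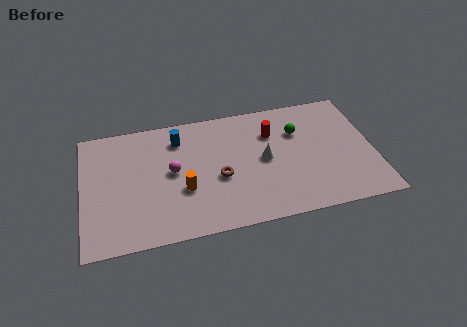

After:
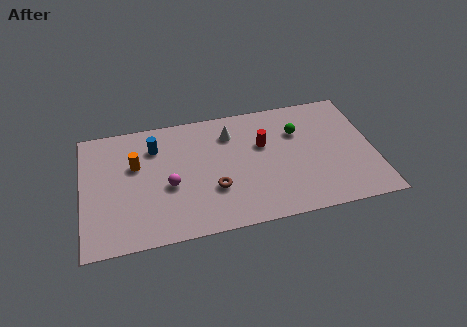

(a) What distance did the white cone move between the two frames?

2.6

The white cone was near (9.1, 4.1) before and (7.5, 6.2) after, so it travelled √(1.6² + 2.1²) ≈ 2.6 units.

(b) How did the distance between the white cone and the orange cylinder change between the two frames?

+0.7

The distance was about 4.2 in the first image and 4.9 in the second, so they moved 0.7 units further apart.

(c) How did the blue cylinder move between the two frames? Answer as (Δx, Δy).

(-1.2, -0.3)

From the two frames, the blue cylinder sits at roughly (4.9, 6.4) before and (3.7, 6.1) after.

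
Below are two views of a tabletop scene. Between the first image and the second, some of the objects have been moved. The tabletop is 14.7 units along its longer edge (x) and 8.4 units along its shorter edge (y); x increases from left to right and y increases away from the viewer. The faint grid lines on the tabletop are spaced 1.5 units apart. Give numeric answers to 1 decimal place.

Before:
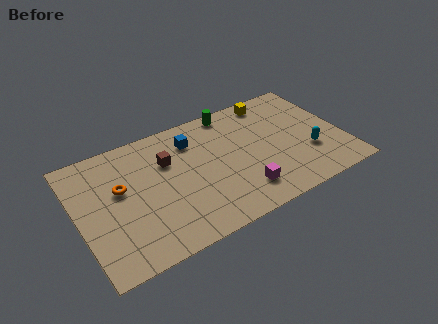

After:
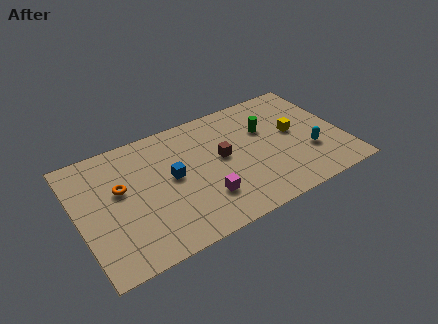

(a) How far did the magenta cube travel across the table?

2.1

The magenta cube was near (8.7, 1.8) before and (6.7, 2.3) after, so it travelled √(2.0² + 0.5²) ≈ 2.1 units.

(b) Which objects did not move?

the cyan capsule and the orange torus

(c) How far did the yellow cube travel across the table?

2.9

The yellow cube was near (11.3, 7.4) before and (12.1, 4.6) after, so it travelled √(0.8² + 2.8²) ≈ 2.9 units.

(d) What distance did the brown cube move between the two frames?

3.1

The brown cube was near (5.1, 5.7) before and (8.0, 4.6) after, so it travelled √(2.9² + 1.1²) ≈ 3.1 units.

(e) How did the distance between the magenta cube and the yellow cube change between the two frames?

-0.3

Before: roughly 6.2 units apart; after: 5.9. That's 0.3 units closer together.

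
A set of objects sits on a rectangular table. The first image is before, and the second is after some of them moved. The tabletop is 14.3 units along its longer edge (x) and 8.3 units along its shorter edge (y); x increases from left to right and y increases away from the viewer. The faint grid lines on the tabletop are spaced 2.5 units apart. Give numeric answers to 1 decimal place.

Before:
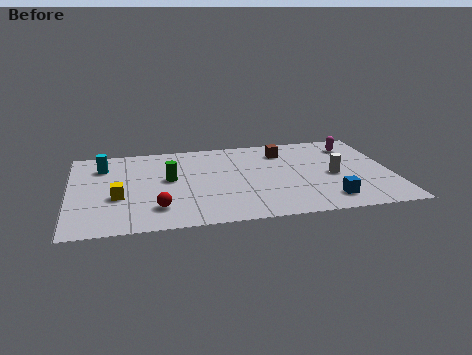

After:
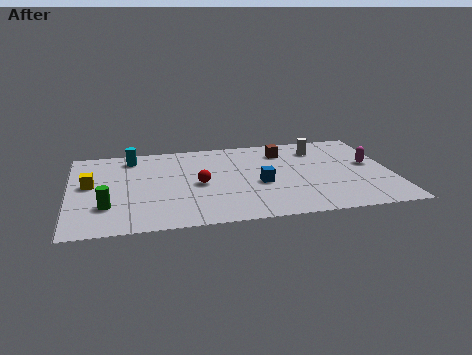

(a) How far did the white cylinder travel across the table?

2.7

The white cylinder moved from about (11.7, 3.8) to (11.2, 6.5), a distance of √(0.5² + 2.7²) ≈ 2.7.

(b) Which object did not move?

the brown cube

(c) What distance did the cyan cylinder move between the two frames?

1.5

The cyan cylinder moved from about (1.5, 6.3) to (2.8, 7.0), a distance of √(1.3² + 0.7²) ≈ 1.5.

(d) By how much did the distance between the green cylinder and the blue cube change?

-0.7

They were about 7.6 units apart before and 6.9 after — 0.7 units closer together.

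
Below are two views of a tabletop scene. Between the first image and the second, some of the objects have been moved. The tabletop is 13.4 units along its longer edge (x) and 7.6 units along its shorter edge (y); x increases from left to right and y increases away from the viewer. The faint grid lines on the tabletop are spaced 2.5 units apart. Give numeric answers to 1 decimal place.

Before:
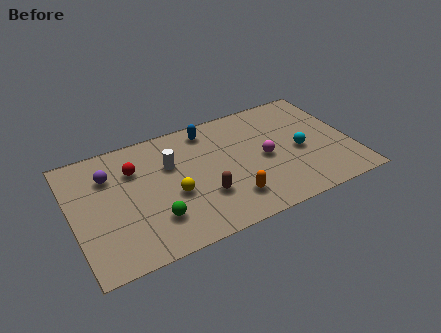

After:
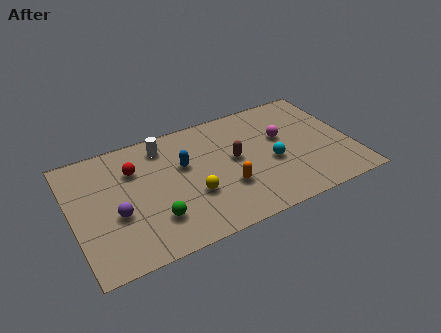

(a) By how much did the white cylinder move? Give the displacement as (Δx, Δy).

(-0.2, 1.3)

The white cylinder started near (4.8, 5.0) and ended near (4.6, 6.3).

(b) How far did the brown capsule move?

2.4

The brown capsule moved from about (6.1, 2.4) to (7.8, 4.1), a distance of √(1.7² + 1.7²) ≈ 2.4.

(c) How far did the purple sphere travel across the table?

2.5

The purple sphere was near (1.9, 5.5) before and (2.0, 3.0) after, so it travelled √(0.1² + 2.5²) ≈ 2.5 units.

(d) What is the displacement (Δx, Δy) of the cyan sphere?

(-1.4, -0.2)

The cyan sphere was at about (10.9, 3.4) and moved to about (9.5, 3.2).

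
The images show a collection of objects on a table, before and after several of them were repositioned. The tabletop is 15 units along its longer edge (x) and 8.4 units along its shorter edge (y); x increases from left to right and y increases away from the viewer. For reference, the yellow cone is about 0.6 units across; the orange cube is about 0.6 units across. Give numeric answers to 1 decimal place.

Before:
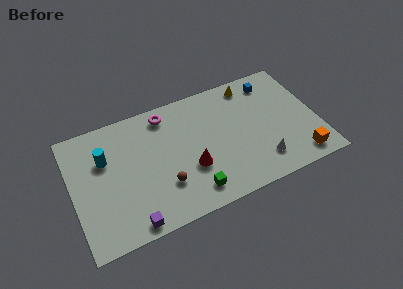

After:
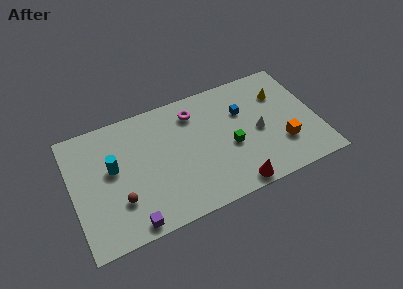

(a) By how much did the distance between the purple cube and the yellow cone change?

+0.7

They were about 10.4 units apart before and 11.1 after — 0.7 units further apart.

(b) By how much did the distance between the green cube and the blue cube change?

-5.6

They were about 7.9 units apart before and 2.3 after — 5.6 units closer together.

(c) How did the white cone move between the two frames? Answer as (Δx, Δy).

(0.1, 2.1)

The white cone started near (11.3, 1.8) and ended near (11.4, 3.9).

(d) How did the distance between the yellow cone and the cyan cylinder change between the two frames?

+1.2

They were about 9.4 units apart before and 10.6 after — 1.2 units further apart.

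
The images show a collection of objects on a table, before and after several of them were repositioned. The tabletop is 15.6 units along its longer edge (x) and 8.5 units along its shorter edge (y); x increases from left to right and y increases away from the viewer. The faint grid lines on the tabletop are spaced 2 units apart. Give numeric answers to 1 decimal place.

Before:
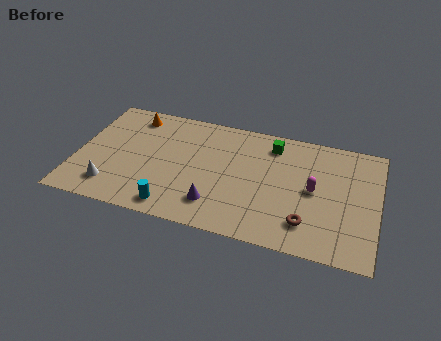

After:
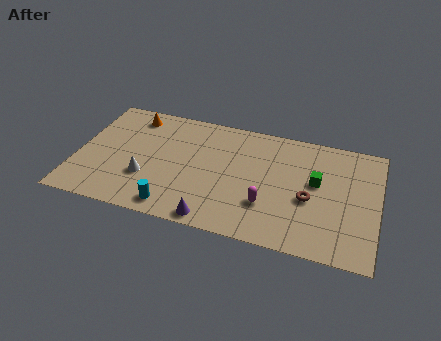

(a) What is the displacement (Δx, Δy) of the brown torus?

(0.0, 1.7)

The brown torus was at about (12.1, 1.9) and moved to about (12.1, 3.6).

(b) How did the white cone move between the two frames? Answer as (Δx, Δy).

(1.7, 1.1)

From the two frames, the white cone sits at roughly (2.0, 1.7) before and (3.7, 2.8) after.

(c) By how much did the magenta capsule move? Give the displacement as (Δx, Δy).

(-2.3, -1.7)

The magenta capsule was at about (12.3, 4.3) and moved to about (10.0, 2.6).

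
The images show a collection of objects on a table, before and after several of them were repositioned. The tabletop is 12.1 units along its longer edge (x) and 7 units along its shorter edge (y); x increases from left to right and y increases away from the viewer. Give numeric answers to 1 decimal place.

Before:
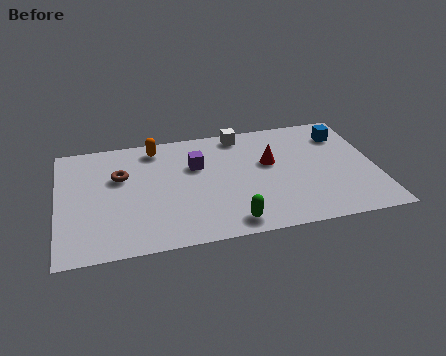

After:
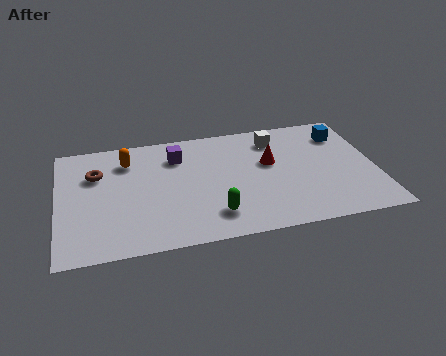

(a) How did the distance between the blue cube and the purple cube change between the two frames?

+0.6

They were about 5.8 units apart before and 6.4 after — 0.6 units further apart.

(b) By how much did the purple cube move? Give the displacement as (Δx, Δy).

(-0.7, 0.7)

From the two frames, the purple cube sits at roughly (5.3, 4.6) before and (4.6, 5.3) after.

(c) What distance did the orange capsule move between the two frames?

1.3

The orange capsule moved from about (3.8, 6.0) to (2.7, 5.4), a distance of √(1.1² + 0.6²) ≈ 1.3.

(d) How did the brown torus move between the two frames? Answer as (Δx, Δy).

(-0.9, 0.3)

The brown torus was at about (2.4, 4.5) and moved to about (1.5, 4.8).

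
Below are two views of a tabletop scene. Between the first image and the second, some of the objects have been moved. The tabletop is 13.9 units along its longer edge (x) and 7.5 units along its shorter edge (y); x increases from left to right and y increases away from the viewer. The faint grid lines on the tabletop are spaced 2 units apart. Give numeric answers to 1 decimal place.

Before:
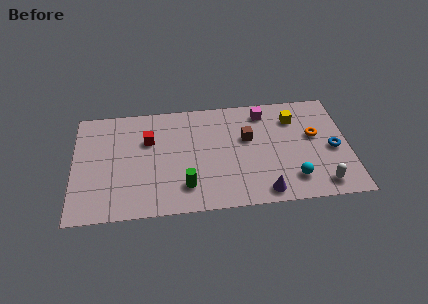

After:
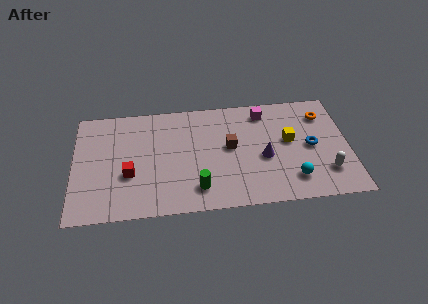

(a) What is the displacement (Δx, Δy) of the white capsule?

(0.3, 0.8)

The white capsule was at about (12.4, 1.1) and moved to about (12.7, 1.9).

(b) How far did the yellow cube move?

1.5

The yellow cube was near (11.2, 5.7) before and (10.9, 4.2) after, so it travelled √(0.3² + 1.5²) ≈ 1.5 units.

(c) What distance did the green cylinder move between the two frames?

0.6

From (5.6, 1.7) to (6.2, 1.5), the green cylinder covered √(0.6² + 0.2²) ≈ 0.6 units.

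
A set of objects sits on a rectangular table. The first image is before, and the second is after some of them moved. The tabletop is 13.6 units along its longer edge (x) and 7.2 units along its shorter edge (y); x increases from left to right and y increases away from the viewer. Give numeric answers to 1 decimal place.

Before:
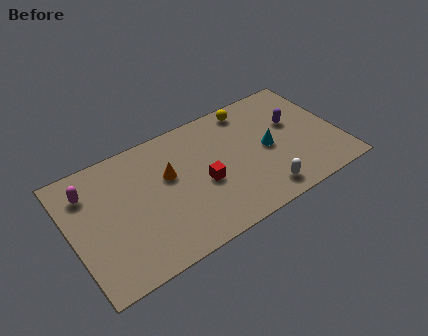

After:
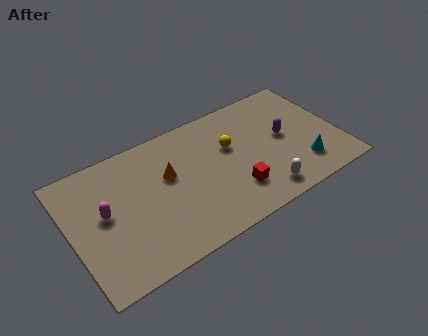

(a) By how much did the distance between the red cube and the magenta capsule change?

+0.6

They were about 6.0 units apart before and 6.6 after — 0.6 units further apart.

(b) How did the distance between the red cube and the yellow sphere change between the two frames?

-1.7

They were about 4.3 units apart before and 2.6 after — 1.7 units closer together.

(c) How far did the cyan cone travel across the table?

2.3

The cyan cone moved from about (10.0, 3.5) to (11.5, 1.7), a distance of √(1.5² + 1.8²) ≈ 2.3.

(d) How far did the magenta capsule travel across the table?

1.7

The magenta capsule moved from about (1.1, 5.5) to (1.7, 3.9), a distance of √(0.6² + 1.6²) ≈ 1.7.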